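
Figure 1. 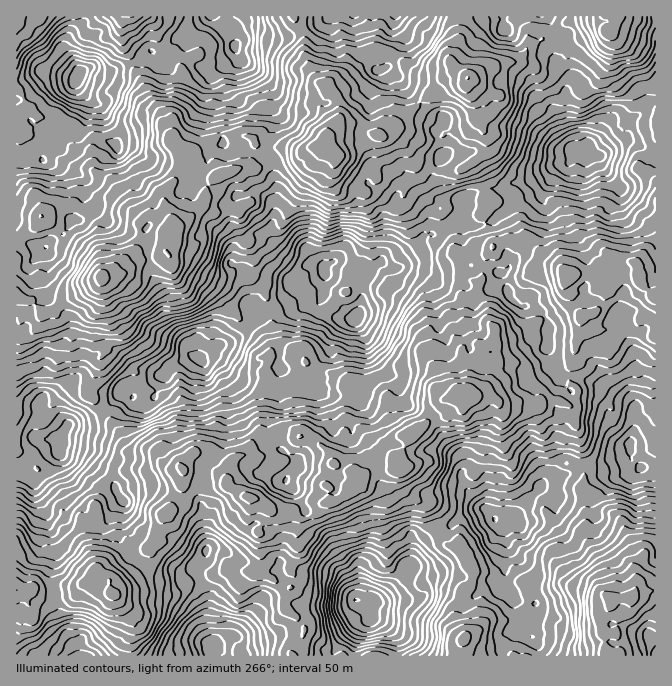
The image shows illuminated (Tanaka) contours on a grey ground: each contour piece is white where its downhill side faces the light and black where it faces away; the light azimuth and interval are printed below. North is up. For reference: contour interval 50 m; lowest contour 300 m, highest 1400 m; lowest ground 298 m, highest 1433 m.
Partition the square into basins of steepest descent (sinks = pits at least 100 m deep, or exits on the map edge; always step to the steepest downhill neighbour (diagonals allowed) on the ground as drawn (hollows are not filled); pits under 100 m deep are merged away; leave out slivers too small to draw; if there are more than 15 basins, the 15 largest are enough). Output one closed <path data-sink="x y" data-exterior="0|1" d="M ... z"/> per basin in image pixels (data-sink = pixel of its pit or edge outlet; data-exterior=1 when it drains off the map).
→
<path data-sink="580 152" data-exterior="0" d="M625 16l-21 0-10 5-22 2-4 4-3 9-21 2-12 6-15 17-29 5-13 10-7 2-2 4 2 8 10 15 1 17 7 13 0 15-13 13 13 27 0 15-3 12 5 16 5 9 0 6-8 5-11-2-14 5-1 2 5 17 14 10 0 13 10 15 0 7 6 8 0 14 4 8 0 5-5 7-2 15-5 10-9 9 13 0 12 8 38 0 5-3 16-1 3-8 9-7-4-3 0-12 5-13 2-17 5-8 0-19-15-26 0-7 6-6 25 0 15-15 18 2 8 4 0 10 3 8 15 14 0-275-14-1z"/><path data-sink="357 600" data-exterior="0" d="M282 434l-24 2-5 6-4 8-4 4-10 4-5 8-16-15-7-2-13 4-10 10-1 7 1 12 5 4 25 2 11-4 19 12 13 3 9 8 0 8-8 17 3 23-2 15 13 9 12 4 5 4-5 13 0 7 14 11 6 10-1 17-9 10 166 1 4-21-8-18 0-9 8-18 9-10 0-10-13-21-16-7-3-7-3-18-5-9-5-4-13-5-9-7-5-10-3-14-6 1-17-3-10 8-7 2-24-12-3-9-16-14-13-5-7 2z"/><path data-sink="357 317" data-exterior="0" d="M392 134l-14 2-2 2-2 7 2 7-2 23 2 2-12 16-19-12-9-9-2-4 2-13-7-7-2-9-1 4-6 5-10 0-10 5-16 0-14 10-12 5-13-2-11 3 10 16 4 18-9 6-17 2-10 0-10-7-12 14-16 9 2 8-8 18 6 6 15-1 8 3 15 12 13 1 9-7 4-14 7-12 6 7 3 12-1 13 2 5 9 5 2 14 5 8 2 43-4 5-3 15 8 17 4 3 14-7 10-2 4-6 1-10 40 20 18 1 17 10 7 8 2 16 5 10 6 6 8 2 18-15 14-5 8-17 18-2 3-30 10-9 2-11 11-7 0-12-6-8 0-7-4-6-6-9 0-13-14-10-5-17 1-2 14-5 11 2 8-5 0-6-5-9-5-16 3-12 0-15-12-25-2-2-10 6-14 2-16-2-15-6-8-13z"/><path data-sink="78 77" data-exterior="0" d="M122 16l-106 1 0 280 16 4 10 12 5 0 10-5 7-7 14-5 16-8 7-8 1-4 25-17 14-16-2-21 6-6 7 0 17 12 5-1-10-24 0-11 19-20 1-7-1-10-12-13 0-5-8-15-2-9-13-16-14-29 0-5-10-15-3-13z"/><path data-sink="200 358" data-exterior="0" d="M245 241l-7 12-4 14-9 7-13-1-15-12-8-3-15 1-9-6-10 5-20 3-7 8-8 5-19 3 3 23-1 7 1 3 0 20-1 2 1 20-5 6-3 15-7 12 0 10 12 12 10 16 12 14 1 6 6 6 24 2 16 17 12 0 12-15 13-4 7 2 16 15 5-8 10-4 4-4 4-8 5-6 20-3-7-5-3-11 8-30-10-19 3-15 4-5-2-43-5-8-2-14-9-5-2-5 1-13-3-12z"/><path data-sink="630 445" data-exterior="0" d="M655 298l-7 14-18 19-18 2-12-4 8 9 0 7-4 4-17-1-7-4-3-5-3 18-5 13 0 12 9 6-2 10-8 7 6 7 0 10 7 20 3 26-1 22 5 27-4 20 19 31 5 14 1 15-40-13-25 0-10-3-26 2-16-5-8-5-10 0-1 7-9 10-8 18 0 9 8 18-3 10 1 11 144-1-2-21-3-6 0-13 8-8 3-8 18-1 3-3 5-11-2-14 3-8 6-8 11 0z"/><path data-sink="495 518" data-exterior="0" d="M490 396l-40 3-8 17-14 5-20 17-9 17 0 18 4 14 7 9 18 8 5 4 5 9 3 18 3 7 17 8 13 23 10 0 8 5 16 5 26-2 10 3 25 0 38 12-1-19-10-22-12-18 4-19-5-28 1-22-3-26-7-20-1-14-13-7-15 0-5 3-38 0z"/><path data-sink="62 438" data-exterior="0" d="M100 281l-18 13-12 4-13 10-13 5-8 15-6 5-5 0-4-6 0-7 7-10 0-8-8-4-4 0 1 291 27 0 10-3 21 2 12-5 11-11-7-18-3-22 1-5 7-7 0-17 10-23 16-9 10-2 17 2 10-5 10 1-15-16-24-2-6-6-1-6-12-14-10-16-12-12 0-10 7-12 3-15 5-6-1-10 1-42-1-17z"/><path data-sink="212 17" data-exterior="1" d="M294 16l-171 1-2 18 3 13 10 15 0 5 14 29 13 16 2 9 8 15 0 5 11 12 22-6 18-14 25 2 5 2 8 8 32 2 6 3 10-3 12 0 6-5 2-10 5-8 0-5-9-13 0-5 5-10-15-15-8-17-2-25z"/><path data-sink="214 652" data-exterior="0" d="M184 473l0 29-1 3-14 6-6 6-5 15-10 15-5 15-30 32 20 30-4 16 0 15 165 1 9-11 1-17-6-10-14-11 0-7 5-13-5-4-12-4-13-9 2-15-3-23 8-17 0-8-9-8-13-3-19-12-11 4-25-2-5-4z"/><path data-sink="395 17" data-exterior="1" d="M460 16l-165 0-1 2 10 17 0 20 10 22 13 11 7 0 20-15 10-12 21-8 10 3 13 12 12 6 28-1 5-5-2-8 7-13z"/><path data-sink="82 655" data-exterior="1" d="M87 583l-7 3-10 10-12 0-8 3-6 0-7-3-7-7-14 1 1 66 112-1 0-15 4-16-7-12-12-18-19-5z"/><path data-sink="655 655" data-exterior="1" d="M655 591l-16 2-9 5-11 0-8 2 7 14 0 10-3 9-11 1 0 14 3 5 8 3 41-1z"/>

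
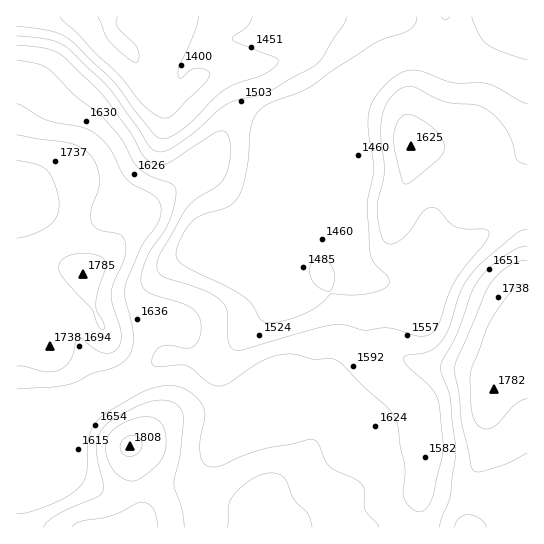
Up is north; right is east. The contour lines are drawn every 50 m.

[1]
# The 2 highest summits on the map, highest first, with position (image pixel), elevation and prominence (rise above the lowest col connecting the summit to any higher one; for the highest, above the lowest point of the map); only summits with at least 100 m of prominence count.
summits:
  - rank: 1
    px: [130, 446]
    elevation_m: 1808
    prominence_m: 460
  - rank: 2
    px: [494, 389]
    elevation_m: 1782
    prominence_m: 171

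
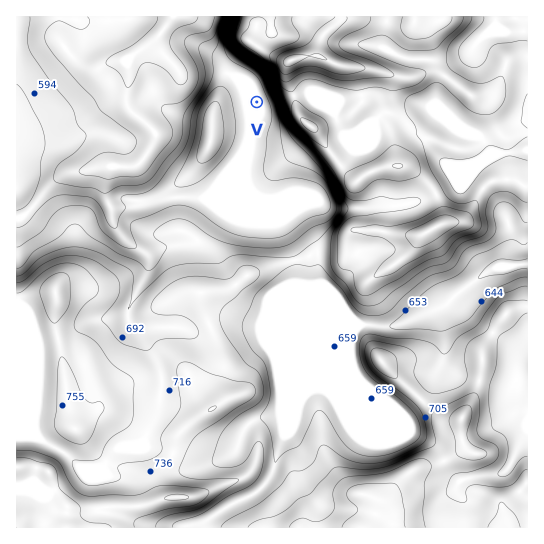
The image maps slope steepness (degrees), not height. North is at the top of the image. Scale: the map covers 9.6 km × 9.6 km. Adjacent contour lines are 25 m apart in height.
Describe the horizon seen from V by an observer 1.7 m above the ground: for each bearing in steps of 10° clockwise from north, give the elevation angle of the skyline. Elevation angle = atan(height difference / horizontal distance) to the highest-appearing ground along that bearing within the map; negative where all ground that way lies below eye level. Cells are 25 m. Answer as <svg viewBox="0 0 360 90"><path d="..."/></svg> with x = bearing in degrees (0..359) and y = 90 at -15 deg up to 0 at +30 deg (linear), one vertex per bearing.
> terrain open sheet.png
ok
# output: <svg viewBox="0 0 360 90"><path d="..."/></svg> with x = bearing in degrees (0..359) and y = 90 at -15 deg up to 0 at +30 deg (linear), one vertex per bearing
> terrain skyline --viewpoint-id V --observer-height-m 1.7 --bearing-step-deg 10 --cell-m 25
<svg viewBox="0 0 360 90"><path d="M0 43l10-2 10-4 10-4 10-2 10 0 10 2 10 1 10 2 10 1 10 0 10 1 10 4 10 8 10 4 10 2 10 1 10 1 10-1 10 0 10 0 10 1 10-2 10-2 10 0 10 0 10 0 10 1 10 1 10 2 10 1 10 1 10 0 10-2 10-8 10-5"/></svg>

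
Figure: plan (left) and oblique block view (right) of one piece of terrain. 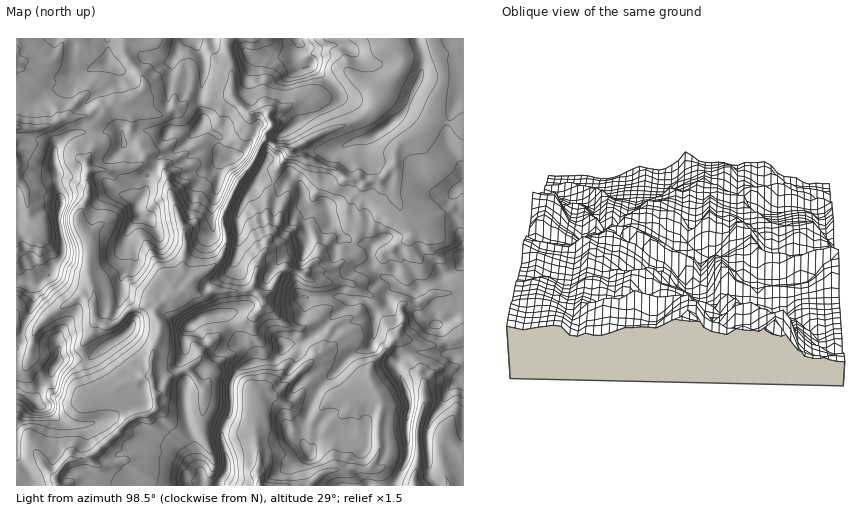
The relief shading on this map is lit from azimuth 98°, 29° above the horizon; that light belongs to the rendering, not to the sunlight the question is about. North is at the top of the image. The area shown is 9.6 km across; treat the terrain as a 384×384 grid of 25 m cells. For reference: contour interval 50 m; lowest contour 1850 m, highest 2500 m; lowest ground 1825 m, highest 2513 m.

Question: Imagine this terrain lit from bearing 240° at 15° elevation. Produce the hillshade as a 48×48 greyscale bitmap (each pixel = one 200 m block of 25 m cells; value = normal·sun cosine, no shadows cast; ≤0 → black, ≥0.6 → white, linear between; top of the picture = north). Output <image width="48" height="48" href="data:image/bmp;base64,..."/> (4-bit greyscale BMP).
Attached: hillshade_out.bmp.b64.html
<image width="48" height="48" href="data:image/bmp;base64,Qk32BAAAAAAAAHYAAAAoAAAAMAAAADAAAAABAAQAAAAAAIAEAAATCwAAEwsAABAAAAAAAAAAAAAAABEREQAiIiIAMzMzAERERABVVVUAZmZmAHd3dwCIiIgAmZmZAKqqqgC7u7sAzMzMAN3d3QDu7u4A////AHYiiph3d3Z5zadjMAKsupqoQ1M1Q2ymiXUkmXZXd2eJy5Y2cAS9qYh3Z3VohWuFiENXZXZ4h4iJqoMKkAWbqbpnmpdop2qFhyN4Z4eJiIiImGJOcCWbvMhGmZZYuml1dzWZiKhniIeIh2OfQDar3IVWd3RHy2hkeUi6mZh2eJh3eGXNQUac2WVWZmRYyldlm4vMl2ZlV4ZWeWW8c0act2ZWZWVYykeFmu7IMSVVRVZ3mmWcoyabhnZVVWVXyjanif+gAEVVVnZYumWMxBaJeZdVVWVXzTS6d8ggAEZmZmVZumWO0xaJq5hlZmZp/hPMmERUAFd2ZmRZulSO1Ceayoh2dmaM+gXMqUaGAGd3ZmV5qVad2GmsuoiIZWeu5he8qWeYMld2ZmaKqIiN7JiaqHiIdVjOpFm7qUWacRZ1VWV5u3e8ypeJh3aIh3jMhnm7qBWrYAV2VVRpzHnLqYV7llZ4iJl3hniZdgWaQAR2ZUJI3aqZqGWsdFZ4iJl0WJqpdyV3MAJFdzAn78h5l0anNHh3iJp0et24ZmVGUgFGiEAZ7YZ4dUZ0aqiIiJqGetuFVbc0VCJpdjA4h2ZVRDRXzbiJmJqHaqdlZtpTRUN5hiJWZmVUMzFL7rh5qYeIaJh2ZvtjRDWJliNmZ3d2VVSc7oNGZFeYiYZnd6hkMSSJpjRWd4mZuni62iFXd4qpdmZ4d2d2EASKuWM1d3is2lepqFiqqZqWRWaIeHdlEAOcuXMnh4ic2TaqnMqqqZhUVVeHm3VGUAGcuWNqZpuazFaaz8eaiIhlVVdnq1NHgAGbuWWpI62WznWLzsaKmIhlVFVXiENrkASaunjGAb2Uz3WL3reJhmZkIkRXmVWNgAeZu5uhAbyT32aLzaiYVFVCE1Z5qFaeUBiJztowBtyV72aKzJiHRFUyRneJl1euYCmq38YQCuykvYaJu5d1NFQ0Z3iZmFitcAfM3ZQQPuy0asd4mpZjE0RWZ4mal2isYAbNp2Qgf9u1GchnioMiMzRWeIiYh4mrYRfJZmYzrsqmBrpWiUAzJFZ3d4d3eJmrYBaXd3dVvKmXM5mGdAAzaIh2eHZneKmqMDepiIh4upmpdDi0IASKqYdlaHZnh5ipMliamHeaqZmZZAWBAou5h3dlZ2Z4dYeZVHiJmGeqqYiXQxIVmZqHd3dmZmd3ZGZ2Vmd4l2eaiIh2QzFcx1Z3ZmdlZmd3VZiIdmVodVZ3ZYhTMjM4yGZmd2d3VWZ3ZqqXd3dmVFVnZpgyMjRJp2Znd2Z3dUVndoh3iZdnZ3eJiJczM2ZqqHZ3dlVnh1Voh3d3iIh3eIiamJdER6iKmHd4dDNXmWVniHd3iHeIh3eamIdlariaqZmpUiRniXVXiGd4iIeIh1eql4dla7ms2omVEld3iYZGd3d4iIeIdUmql4hkbNuszJYgJoh2aJZGd4iImHeHRImZh4lVfeqZqWMASIZVV5ZGd5iImHZ2Vod4mZhVjaZnmGICZ0NFaJZXd5iYh3eHVnZoq6ZUamRoqmADVCNFaaVYhw=="/>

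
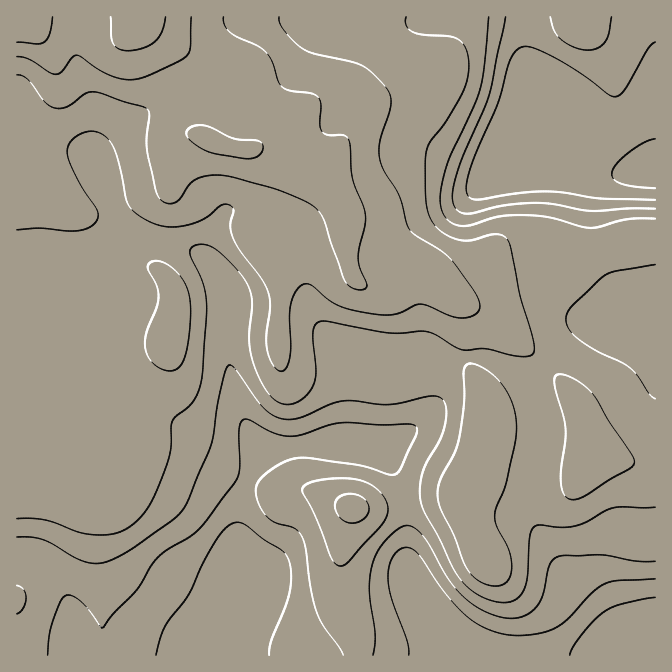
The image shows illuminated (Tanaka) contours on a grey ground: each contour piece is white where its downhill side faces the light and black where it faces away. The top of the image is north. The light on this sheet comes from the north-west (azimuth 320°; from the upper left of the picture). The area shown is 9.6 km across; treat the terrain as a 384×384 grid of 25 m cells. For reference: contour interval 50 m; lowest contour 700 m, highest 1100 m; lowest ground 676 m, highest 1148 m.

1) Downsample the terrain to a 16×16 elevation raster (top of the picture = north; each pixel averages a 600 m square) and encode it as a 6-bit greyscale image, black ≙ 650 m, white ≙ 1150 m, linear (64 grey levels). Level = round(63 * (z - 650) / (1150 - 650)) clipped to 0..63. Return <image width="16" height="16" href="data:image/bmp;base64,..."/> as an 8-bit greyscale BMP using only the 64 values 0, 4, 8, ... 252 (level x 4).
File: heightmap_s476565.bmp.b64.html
<image width="16" height="16" href="data:image/bmp;base64,Qk02BQAAAAAAADYEAAAoAAAAEAAAABAAAAABAAgAAAAAAAABAAATCwAAEwsAAAABAAAAAAAAAAAAAAEBAQACAgIAAwMDAAQEBAAFBQUABgYGAAcHBwAICAgACQkJAAoKCgALCwsADAwMAA0NDQAODg4ADw8PABAQEAAREREAEhISABMTEwAUFBQAFRUVABYWFgAXFxcAGBgYABkZGQAaGhoAGxsbABwcHAAdHR0AHh4eAB8fHwAgICAAISEhACIiIgAjIyMAJCQkACUlJQAmJiYAJycnACgoKAApKSkAKioqACsrKwAsLCwALS0tAC4uLgAvLy8AMDAwADExMQAyMjIAMzMzADQ0NAA1NTUANjY2ADc3NwA4ODgAOTk5ADo6OgA7OzsAPDw8AD09PQA+Pj4APz8/AEBAQABBQUEAQkJCAENDQwBEREQARUVFAEZGRgBHR0cASEhIAElJSQBKSkoAS0tLAExMTABNTU0ATk5OAE9PTwBQUFAAUVFRAFJSUgBTU1MAVFRUAFVVVQBWVlYAV1dXAFhYWABZWVkAWlpaAFtbWwBcXFwAXV1dAF5eXgBfX18AYGBgAGFhYQBiYmIAY2NjAGRkZABlZWUAZmZmAGdnZwBoaGgAaWlpAGpqagBra2sAbGxsAG1tbQBubm4Ab29vAHBwcABxcXEAcnJyAHNzcwB0dHQAdXV1AHZ2dgB3d3cAeHh4AHl5eQB6enoAe3t7AHx8fAB9fX0Afn5+AH9/fwCAgIAAgYGBAIKCggCDg4MAhISEAIWFhQCGhoYAh4eHAIiIiACJiYkAioqKAIuLiwCMjIwAjY2NAI6OjgCPj48AkJCQAJGRkQCSkpIAk5OTAJSUlACVlZUAlpaWAJeXlwCYmJgAmZmZAJqamgCbm5sAnJycAJ2dnQCenp4An5+fAKCgoAChoaEAoqKiAKOjowCkpKQApaWlAKampgCnp6cAqKioAKmpqQCqqqoAq6urAKysrACtra0Arq6uAK+vrwCwsLAAsbGxALKysgCzs7MAtLS0ALW1tQC2trYAt7e3ALi4uAC5ubkAurq6ALu7uwC8vLwAvb29AL6+vgC/v78AwMDAAMHBwQDCwsIAw8PDAMTExADFxcUAxsbGAMfHxwDIyMgAycnJAMrKygDLy8sAzMzMAM3NzQDOzs4Az8/PANDQ0ADR0dEA0tLSANPT0wDU1NQA1dXVANbW1gDX19cA2NjYANnZ2QDa2toA29vbANzc3ADd3d0A3t7eAN/f3wDg4OAA4eHhAOLi4gDj4+MA5OTkAOXl5QDm5uYA5+fnAOjo6ADp6ekA6urqAOvr6wDs7OwA7e3tAO7u7gDv7+8A8PDwAPHx8QDy8vIA8/PzAPT09AD19fUA9vb2APf39wD4+PgA+fn5APr6+gD7+/sA/Pz8AP39/QD+/v4A////AFRISDQkHDRIUDwkLDQsFAxcUFBAMCAoTFQwLFxkRCwgXGhoUDgkLFhgOFCIdFBMTICIiHBUPExofFxwiHBsaGCMjJCAaExUXGBUdIx4eIR4hISIhHBQUExMTGCMfHiEeISEhIh8XHx0aGhoiHh8fGyEhISYiHCUgHR0fIB8dGhghISEmIxwmIiQkJCUhGxgYISEiJiEfKCgsKCgkIBwaGSQkIyQjJiorLCciHh4cGhwqJyUrKigrLiwmGw4PDw0MKCYmLTAxMS4rJB0OCQkJBiopKS0wLy8tKiQgFQkJCwovMDIxMDAsKSckIhsLCg4MOTQ5ODItKCQjISAcEBITDw="/>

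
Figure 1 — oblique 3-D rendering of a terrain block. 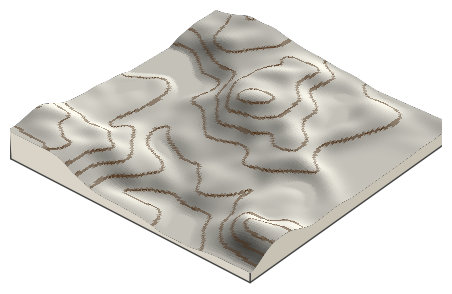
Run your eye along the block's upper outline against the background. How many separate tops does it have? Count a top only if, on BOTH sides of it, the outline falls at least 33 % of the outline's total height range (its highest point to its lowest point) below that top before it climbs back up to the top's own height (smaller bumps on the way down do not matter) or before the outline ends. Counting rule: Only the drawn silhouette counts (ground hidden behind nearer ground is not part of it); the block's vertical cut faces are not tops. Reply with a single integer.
1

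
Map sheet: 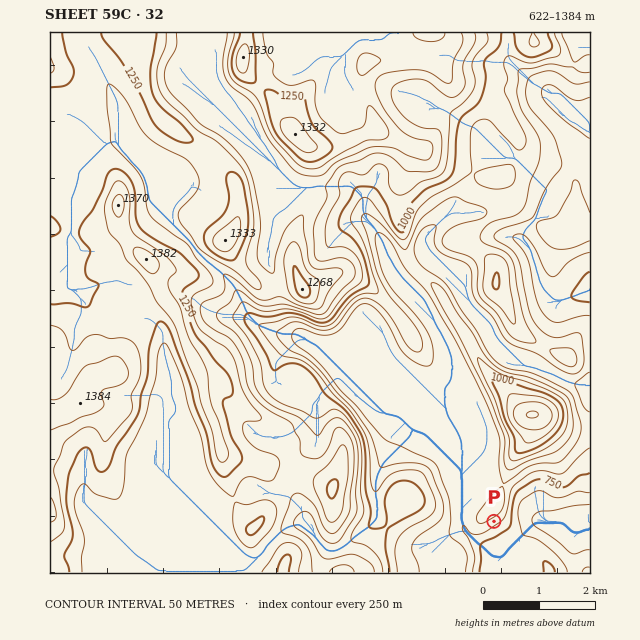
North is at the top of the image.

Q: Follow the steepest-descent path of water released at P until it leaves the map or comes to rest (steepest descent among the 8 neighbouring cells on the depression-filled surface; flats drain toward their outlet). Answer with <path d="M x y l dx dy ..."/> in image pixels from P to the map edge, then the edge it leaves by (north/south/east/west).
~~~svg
<path d="M494 521l18 19 6 0 17-17 28 0 10 10 7 0 4-3 4 0 2-2"/>
exit: east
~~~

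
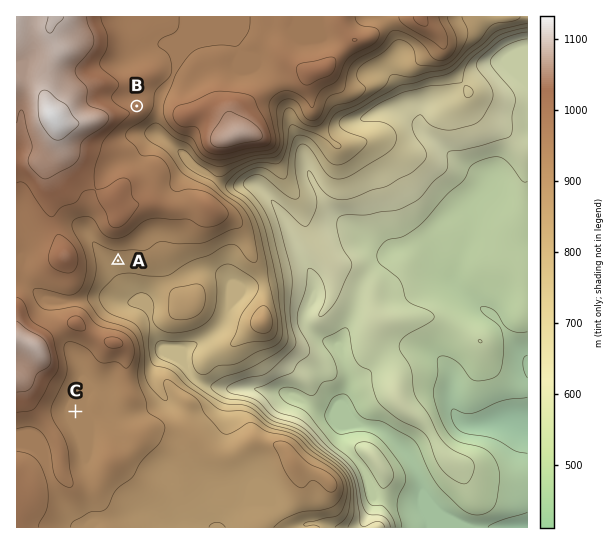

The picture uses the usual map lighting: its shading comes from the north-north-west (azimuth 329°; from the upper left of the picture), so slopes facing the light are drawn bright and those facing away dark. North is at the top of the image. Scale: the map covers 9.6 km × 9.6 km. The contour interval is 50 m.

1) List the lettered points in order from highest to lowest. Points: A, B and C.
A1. B C A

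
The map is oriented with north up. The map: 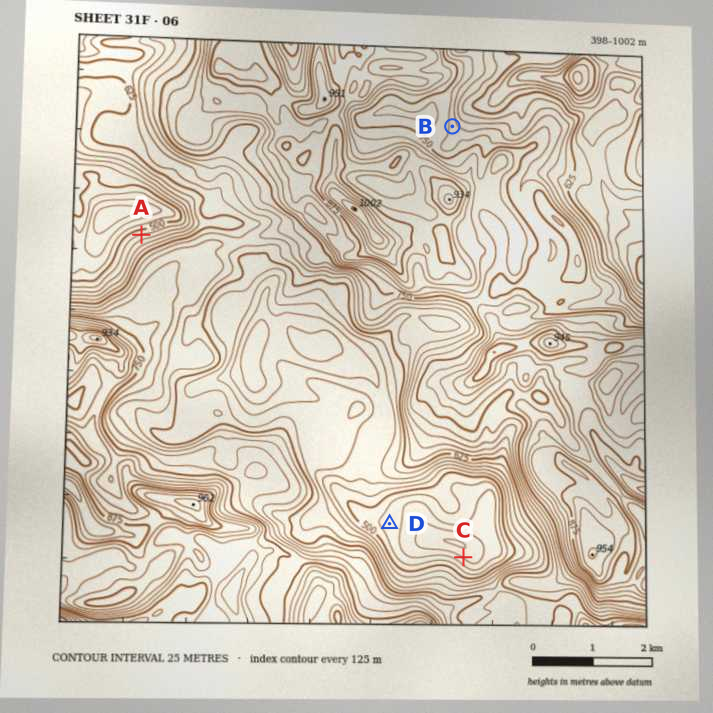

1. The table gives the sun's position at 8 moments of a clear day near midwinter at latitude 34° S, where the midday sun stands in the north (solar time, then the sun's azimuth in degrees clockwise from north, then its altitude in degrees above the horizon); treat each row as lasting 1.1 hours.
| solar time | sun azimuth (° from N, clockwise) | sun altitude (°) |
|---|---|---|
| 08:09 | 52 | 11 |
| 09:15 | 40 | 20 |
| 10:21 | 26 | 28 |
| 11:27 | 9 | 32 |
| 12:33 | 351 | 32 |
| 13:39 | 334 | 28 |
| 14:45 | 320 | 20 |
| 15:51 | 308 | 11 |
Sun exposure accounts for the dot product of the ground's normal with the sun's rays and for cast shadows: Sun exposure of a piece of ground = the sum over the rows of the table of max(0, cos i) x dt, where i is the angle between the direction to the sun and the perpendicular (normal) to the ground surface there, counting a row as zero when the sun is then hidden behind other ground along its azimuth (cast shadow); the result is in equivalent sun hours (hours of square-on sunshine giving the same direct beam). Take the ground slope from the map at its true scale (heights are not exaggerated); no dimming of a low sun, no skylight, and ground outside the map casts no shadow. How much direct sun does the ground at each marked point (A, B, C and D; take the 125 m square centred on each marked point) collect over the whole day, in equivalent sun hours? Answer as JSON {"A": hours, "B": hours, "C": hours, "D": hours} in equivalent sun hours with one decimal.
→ {"A": 5.0, "B": 3.5, "C": 4.1, "D": 3.4}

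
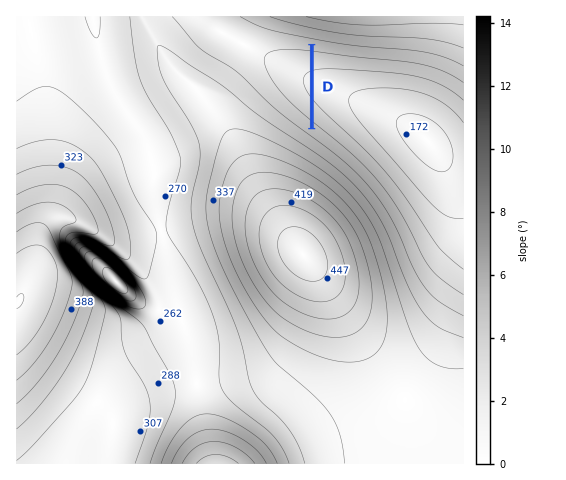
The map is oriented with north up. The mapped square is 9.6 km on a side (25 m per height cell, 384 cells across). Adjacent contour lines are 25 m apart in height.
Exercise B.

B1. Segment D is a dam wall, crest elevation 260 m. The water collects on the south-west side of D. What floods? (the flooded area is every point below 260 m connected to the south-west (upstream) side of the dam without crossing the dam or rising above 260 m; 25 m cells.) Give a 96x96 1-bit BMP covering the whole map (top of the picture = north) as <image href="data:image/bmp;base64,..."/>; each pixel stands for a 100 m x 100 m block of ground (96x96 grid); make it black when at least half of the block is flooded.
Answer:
<image width="96" height="96" href="data:image/bmp;base64,Qk2+BAAAAAAAAD4AAAAoAAAAYAAAAGAAAAABAAEAAAAAAIAEAAATCwAAEwsAAAIAAAAAAAAA////AAAAAAAAAAAAAAAAAAAAAAAAAAAAAAAAAAAAAAAAAAAAAAAAAAAAAAAAAAAAAAAAAAAAAAAAAAAAAAAAAAAAAAAAAAAAAAAAAAAAAAAAAAAAAAAAAAAAAAAAAAAAAAAAAAAAAAAAAAAAAAAAAAAAAAAAAAAAAAAAAAAAAAAAAAAAAAAAAAAAAAAAAAAAAAAAAAAAAAAAAAAAAAAAAAAAAAAAAAAAAAAAAAAAAAAAAAAAAAAAAAAAAAAAAAAAAAAAAAAAAAAAAAAAAAAAAAAAAAAAAAAAAAAAAAAAAAAAAAAAAAAAAAAAAAAAAAAAAAAAAAAAAAAAAAAAAAAAAAAAAAAAAAAAAAAAAAAAAAAAAAAAAAAAAAAAAAAAAAAAAAAAAAAAAAAAAAAAAAAAAAAAAAAAAAAAAAAAAAAAAAAAAAAAAAAAAAAAAAAAAAAAAAAAAAAAAAAAAAAAAAAAAAAAAAAAAAAAAAAAAAAAAAAAAAAAAAAAAAAAAAAAAAAAAAAAAAAAAAAAAAAAAAAAAAAAAAAAAAAAAAAAAAAAAAAAAAAAAAAAAAAAAAAAAAAAAAAAAAAAAAAAAAAAAAAAAAAAAAAAAAAAAAAAAAAAAAAAAAAAAAAAAAAAAAAAAAAAAAAAAAAAAAAAAAAAAAAAAAAAAAAAAAAAAAAAAAAAAAAAAAAAAAAAAAAAAAAAAAAAAAAAAAAAAAAAAAAAAAAAAAAAAAAAAAAAAAAAAAAAAAAAAAAAAAAAAAAAAAAAAAAAAAAAAAAAAAAAAAAAAAAAAAAAAAAAAAAAAAAAAAAAAAAAAAAAAAAAAAAAAAAAAAAAAAAAAAAAAAAAAAAAAAAAAAAAAAAAAAAAAAAAAAAAAAAAAAAAAAAAAAAAAAAAAAAAAAAAAAAAAAAAAAAAAAAAAAAAAAAAAAAAAAAAAAAAAAAAAAAAAAAAAAAAAAAAAAAAAAAAAAAAAAAAAAAAAAAAAAAAAAAAAAAAAAAAAAAAAAAAAAAAAAAAAAAAAAAAAAAAAAAAAAAAAAAAAAAAAAAAAAAAAAAAAAAAAAAAAAAAAAAAAAAAAAAAAAAAAAAAAAAAAAAAAAAAAAAAAAAAAAAAAAAAAAAAAAAAAAAAAAAAAAAAAAAAAAAAAAAAAAAAAAAAAAAAAAAAAAAAAAAAAAAAAAAAAAAAAAAAAAAAAgAAAAAAAAAAAAAADgAAAAAAAAAAAAAAHgAAAAAAAAAAAAAAPgAAAAAAAAAAAAAAfgAAAAAAAAAAAAAA/gAAAAAAAAAAAAAB/gAAAAAAAAAAAAAD/gAAAAAAAAAAAAAH/gAAAAAAAAAAAAAP/gAAAAAAAAAAAAAP/gAAAAAAAAAAAAAf/gAAAAAAAAAAAAA//gAAAAAAAAAAAAB//gAAAAAAAAAAAAD//gAAAAAAAAAAAAP//gAAAAAAAAAAAA///gAAAAAAAAAAAD//wAAAAAAAAAAAAH/gAAAAAAAAAAAAAP+AAAAAAAAAAAAAAP4AAAAAAAAAAAAAAPwAAAAAAAAAAAAAACAAAAAAAAA="/>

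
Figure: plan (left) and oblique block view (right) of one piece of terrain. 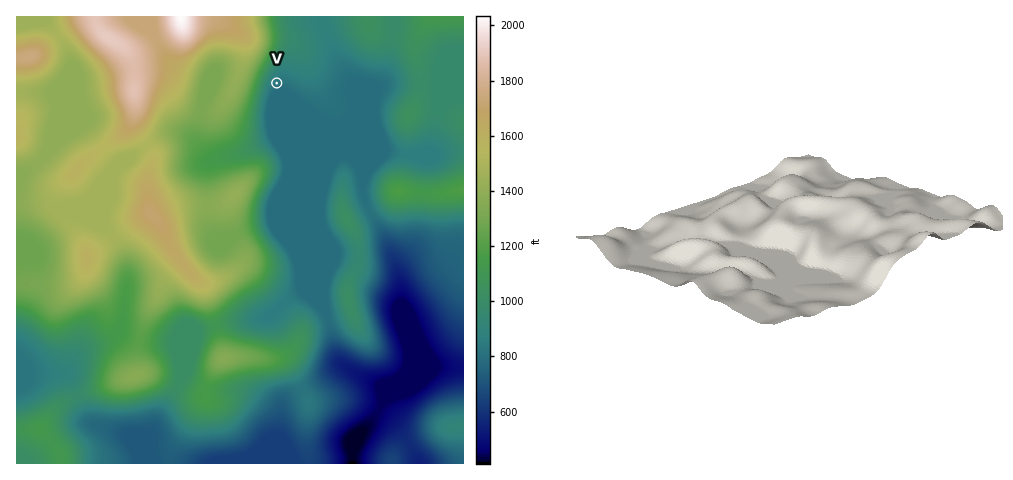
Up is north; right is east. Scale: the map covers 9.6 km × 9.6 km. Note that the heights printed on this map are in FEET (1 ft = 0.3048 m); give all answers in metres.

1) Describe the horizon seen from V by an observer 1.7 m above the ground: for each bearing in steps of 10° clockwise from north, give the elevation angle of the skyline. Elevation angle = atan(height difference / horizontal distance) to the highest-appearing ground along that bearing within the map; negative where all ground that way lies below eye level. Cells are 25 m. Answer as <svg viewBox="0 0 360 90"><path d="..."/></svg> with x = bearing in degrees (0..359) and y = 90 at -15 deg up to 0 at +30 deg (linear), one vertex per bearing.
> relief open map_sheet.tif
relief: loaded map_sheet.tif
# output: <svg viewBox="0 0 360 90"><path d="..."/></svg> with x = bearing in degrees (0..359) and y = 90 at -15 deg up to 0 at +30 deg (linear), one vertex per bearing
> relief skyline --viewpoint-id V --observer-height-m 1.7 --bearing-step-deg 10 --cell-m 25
<svg viewBox="0 0 360 90"><path d="M0 49l10 3 10 2 10 1 10 0 10 1 10 0 10 1 10 1 10 0 10 0 10 0 10-1 10 0 10 2 10-1 10 1 10 1 10-2 10-5 10-1 10 1 10-4 10-3 10-4 10-4 10-3 10-2 10-1 10-1 10 0 10 1 10 1 10 1 10 3 10 6"/></svg>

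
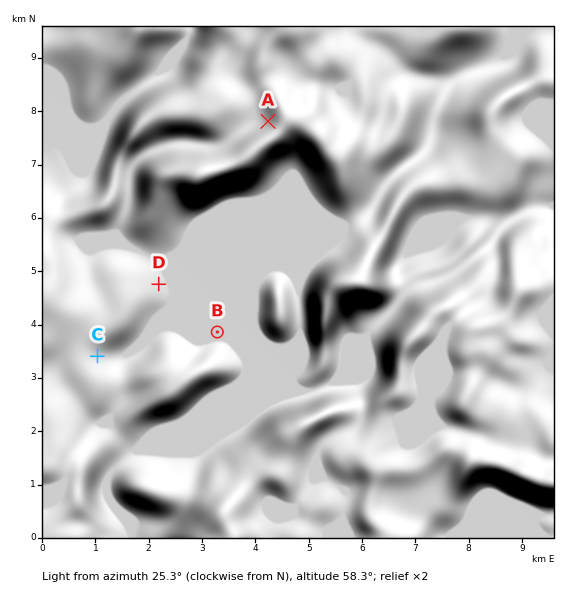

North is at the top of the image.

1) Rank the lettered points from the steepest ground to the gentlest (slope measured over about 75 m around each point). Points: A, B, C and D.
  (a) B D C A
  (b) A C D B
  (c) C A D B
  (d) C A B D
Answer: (b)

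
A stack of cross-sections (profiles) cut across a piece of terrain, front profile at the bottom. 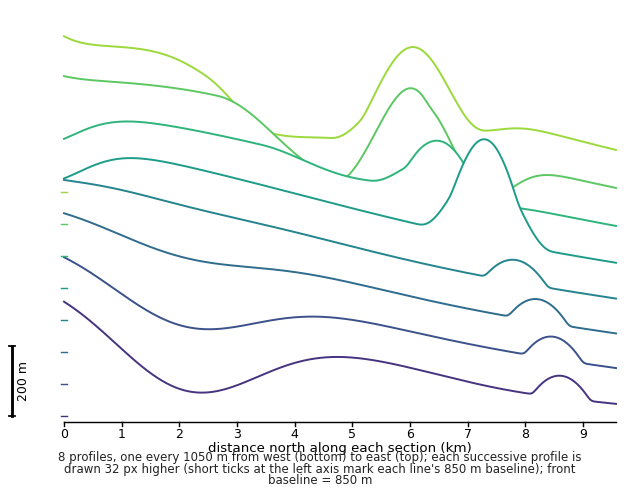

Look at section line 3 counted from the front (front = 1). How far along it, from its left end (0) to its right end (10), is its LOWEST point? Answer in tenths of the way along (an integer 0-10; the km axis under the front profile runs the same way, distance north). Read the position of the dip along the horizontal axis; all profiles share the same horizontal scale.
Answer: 10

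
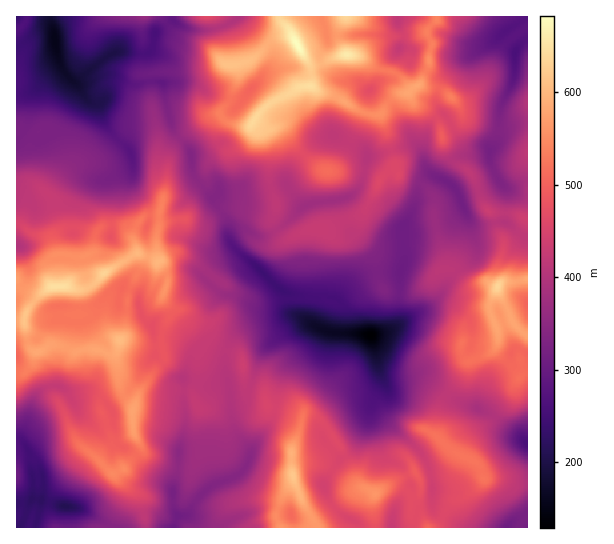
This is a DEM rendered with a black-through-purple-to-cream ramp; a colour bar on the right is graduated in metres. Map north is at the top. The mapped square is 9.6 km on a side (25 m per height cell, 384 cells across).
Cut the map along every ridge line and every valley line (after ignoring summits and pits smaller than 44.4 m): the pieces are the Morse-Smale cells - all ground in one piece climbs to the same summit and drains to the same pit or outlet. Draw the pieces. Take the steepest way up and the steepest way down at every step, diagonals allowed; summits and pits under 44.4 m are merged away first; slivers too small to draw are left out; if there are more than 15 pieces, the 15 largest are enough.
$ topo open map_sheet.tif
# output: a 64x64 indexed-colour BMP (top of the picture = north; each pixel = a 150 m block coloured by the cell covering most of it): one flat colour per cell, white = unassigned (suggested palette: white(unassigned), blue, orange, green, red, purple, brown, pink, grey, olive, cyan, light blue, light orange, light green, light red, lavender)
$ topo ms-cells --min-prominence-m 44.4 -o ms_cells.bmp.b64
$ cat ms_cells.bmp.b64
<image width="64" height="64" href="data:image/bmp;base64,Qk12CAAAAAAAAHYAAAAoAAAAQAAAAEAAAAABAAQAAAAAAAAIAAATCwAAEwsAABAAAAAAAAAA////ALR3HwAOf/8ALKAsACgn1gC9Z5QAS1aMAMJ34wB/f38AIr28AM++FwDox64AeLv/AIrfmACWmP8A1bDFAAAAAAAACIiIZmaZmZmZmZmUREREREqqqqqqoAAAAAAAAAAAAACIiIhmZmmZmZmZmZRERERKqqqqqqqgAAAAAAAAAAAIiIiIiGZmZpmZmZmZlERERKqqqqqqqswAAAAAAAAIiIiIiIiIZmZmaZmZmZmURERKqqqqqqqqzMAAAAAAAIiIiIiIiIZmZmZpmZmZmZlEREqqqqqqqqrMzMAAAAAAiIiIiIiIZmZmZmZpmZmZmURESqqqqqqqqszMzAAAAACIiIiIiIZmZmZmZmZpmZmZlERKqqqqqqqqzMzMAAAAAIiIiIiCJmZmZmZmZmZpmZlERESqqqqqqqrMzMwAAAAAiIiIiCIiZmZmZmZmZmmZmUREREqqqqqqrMzMwAAAAACIiIiCIiImZmZmZmZmaZmZRERERKqqqqqszMAAAAAACIiIiCIiIiZmZmZmZmZpmZmURERESqqqqszMAAAAAACIiIiCIiIiJmZmZmZmZpmZmZRERERKqqrMzMAAAAAAAIiIiIIiIiImZmZmZmZpmZmZlERERESqrMzMwAAAAAAAiIiIIiIiIiZmZmZmZmmZmZmZRERERKrMzMzAAAAAAACIiIgiIiIiJmZmZmZmaZmZmURERERErMzMzMAAAAAAAIiIgiIiIiImZmZmZmZpmZRERERERERMzMzMwAAAAAAAiIiCIiIiIiZmZmZmZmmZlEREREREREzMzMzMAAAAAACIiCIiIiIiImIiImZmaZRERERERERERMzMzMVQAAAAAIiIIiIiIiIiIiIiJmaZREREREREREREVVzFVVAAAAAAKIgiIiIiIiIiIiImZplERERERERERERVVVVVVQAAAAUiiCIiIiIiIiIiIiZmmURERERERERERVVVVVVVAAAAVSKCIiIiIiIiIiIiJmaZRERERERERERFVVVVVVVVAAVVIiIiIiIiIiIiIiImYkREREREREREREVVVVVVVVVVVVUiIiIiIiIiIiIiImYiJERERERERERERVVVVVVVVVVVVSIiIiIiIiIiIiImYiIiRERERERBERERVVVVVVVVVVVQIiIiIiIiIiIiImYiIiIiREREQRERERERVVVVVVVVVQAiIiIiIiIiIiImYiIiIiIiIkERERERERHuVVVVVVVVACIiIiIiIiIiIiYiIiIiIiIhEREREREREe7lVVVVVVAAIiIiIiIiIiIiIiIiIiIhERERERERERER7u7lVVVVUAAgAiIiIiIiIiIiIiIhERERERERERERERHu7uVVVVUAAAAAIiIiIiIiIiIiIhEREREREREREREREe7u7lVVVVAAAAACIiIiIiIiIiIiERERERERERERERER7u7u5VVVVVUAAAIiIiIiIiIiIiIhERERERERERERERHu7u7uVVVVVQAAAiIiIiIiIiIiIiIhERERERERERERER7u7u7lVVVVAAACIiIiIiIiIiIiIiIRERERERERERERHu7u7u5VVVUAACIiIiIiIiIiIiIiIRERERERERERERHu7u7u7lVVVQACIiIiIiIiIiIiIiIhEREREREREREREe7u7u7lVVVVAiIiMjMyIjIiIiIiIhEREREREREREREREe7u7uVVVVUiIiMzMzMzMyIiIiIiERERERERERERERERERHu5VVVVSIiIzMzMzMzMyIiIiIRERERERERERERERERERFVVQAAIiIjMzMzMzMzIiIiIRERERERAREREREREREREVUAAAAiIjMzMzMzMzMiIiIRERERERAAAAAREREREREQVQAAADMzMzMzMzMzMzIiIhERERERAAAAAAERERERERAAAAd3MzMzMzMzMzMzMiIhEREREREAAAAAARERERERAAAAd3czMzMzMzMzMzMyIhEREREREQAAAAAAEREREREAAAB3dzMzMzMzMzMzMzIiEREREREREAAAAAAREREREQAAB3d3MzMzMzMzMzMzMiIRERERERERAAAAABERERERdwAHd3czMzMzMzMzMzMzIhEREREREREQAAABERERERF3d3d3dzMzMzMzMzMzMzMhEREREREREREAARERERERF3d3d3d33d3TMzMzMzMzM7sREREREREREREREREREREXd3d3d3fd3dMzMzMzMzM7u7ERERERERERERERERERERF3d3d3d93d3TMzMzMzMzu7uxERERERERERERERERERERd3d3d33d3d0zMzMzMzO7u7uxERERERERERAAARERERF3d3d3fd3d3TMzMzMzM7u7u7sRERERERERAAAAEREREXd3d3d93d3d0zMzMzMzu7u7uxEREREREAAAAAAAEREXd3d3d33d3d3TMzMzMzu7u7u7EREREREAAAAAAAAAd3d3d3d3fd3d3/MzO7u7u7u7u7uxEREREQAAAAAAAAB3d3d3d3d93d3f//u7u7u7u7u7u7ERERERAAAAAAAAAHd3d3d3d33d3f///7u7u7u7u7uxEREREREQAAAAAAAAB3d3d3d3fd3d/////7/7u7u7u7ERERERERAAAAAAAAAHd3d3d3d93d3///////+7u7u7sREREREREQAAAAAAAAd3d3d3d33d3f///////7u7u7uxERERERERAAAAAAAAB3d3d3d3fd3d////////+7sAALEREREREREAAAAAAAAHd3d3d3d93d//////////8AAAABEREREREAAAAAAAAAB3d3d3d3"/>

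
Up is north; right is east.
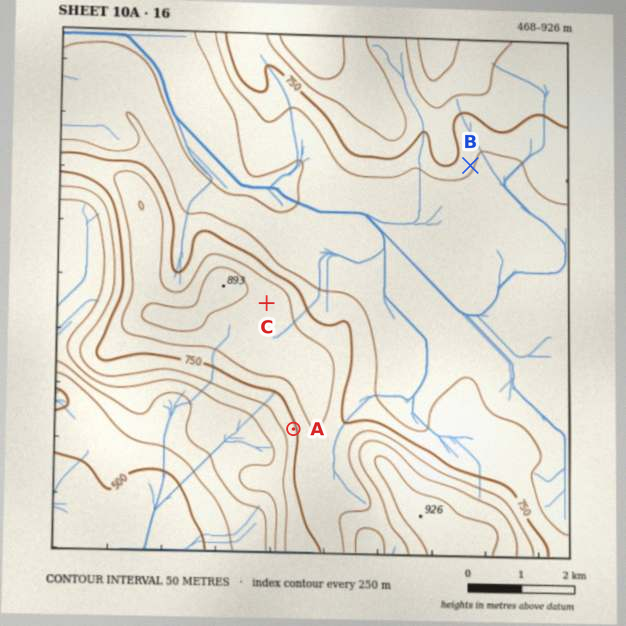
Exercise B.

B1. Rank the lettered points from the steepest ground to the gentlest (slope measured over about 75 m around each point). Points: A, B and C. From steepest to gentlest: A B C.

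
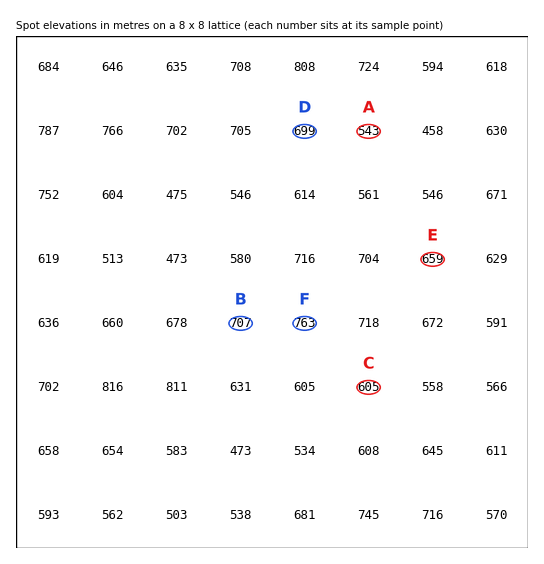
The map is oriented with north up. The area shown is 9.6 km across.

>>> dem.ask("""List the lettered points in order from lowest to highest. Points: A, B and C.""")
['A', 'C', 'B']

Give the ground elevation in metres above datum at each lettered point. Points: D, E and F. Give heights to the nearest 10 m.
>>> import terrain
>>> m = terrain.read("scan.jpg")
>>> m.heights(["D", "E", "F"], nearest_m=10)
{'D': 700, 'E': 660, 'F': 760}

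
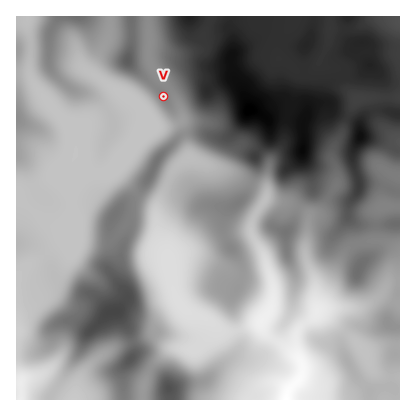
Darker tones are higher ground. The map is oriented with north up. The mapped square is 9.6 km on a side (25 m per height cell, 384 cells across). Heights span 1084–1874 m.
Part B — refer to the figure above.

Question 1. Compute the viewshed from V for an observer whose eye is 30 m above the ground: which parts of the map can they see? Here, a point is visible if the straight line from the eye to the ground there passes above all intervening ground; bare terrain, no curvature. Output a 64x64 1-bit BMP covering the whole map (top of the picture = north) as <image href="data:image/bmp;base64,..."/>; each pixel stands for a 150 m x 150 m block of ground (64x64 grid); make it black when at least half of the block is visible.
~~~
<image width="64" height="64" href="data:image/bmp;base64,Qk0+AgAAAAAAAD4AAAAoAAAAQAAAAEAAAAABAAEAAAAAAAACAAATCwAAEwsAAAIAAAAAAAAA////AAAAAAAAAAAAAAAAAAAAAAAAAAAAAAAB8AAAAAAAAAD/AAAAAAAAAPnAAAAAAAAAAOAAAAAAAAAAYAAAAAAAGAAAAAAAAAAAAAAAAAAAAAAAAAAAAAAAAAAAAAAAAAAAAAAAAAAACAAAAAAAAB8MAAAAAAAAPAQAAAAAAAA8B8AAAAAAAPwHyAAAAAAA/AQwAAAAAAD+ODABwAAAAP4AcAGAAAAA/wDgAAAAAAD/AeAAAAAAAP8D4AAAAAAAX4PAAAAAAAD/geAAAAAAAP/A4AAQCAAA/8BgAAAAAAD/wGAAAAAAAP/gIAAAAAAA/+AgAAAAAAD/8SAAAAAAAP//8AAAAAAA///wB/gAAAD///AH/AAAAP//8AP4AAAA///wA/AAAAB///gAgAAAAD///AAAAAAAf//+AAAAAAD///4AAAAAAP///wAAAAAA////gAAAAAD////AAAAAAP///+PgAAAA//////AAAAD/////+AAAAP///5+cAAAA////HgwAAAD+f/5+BAAAAPB//P4AAAAAwH/5/gAAAACAf//+AAAAAAD///4AAAAAAf///gAAAAAD///+AAAAAAf8P/4AAAAAB/AfzAAAAAAH4B8IAAAAAAfAHjwAAAAAB4AefAAAAAAHAB74AAAAAAIAH/gAAAAAAAAf+AAAAAAAAB/4AAAAAA=="/>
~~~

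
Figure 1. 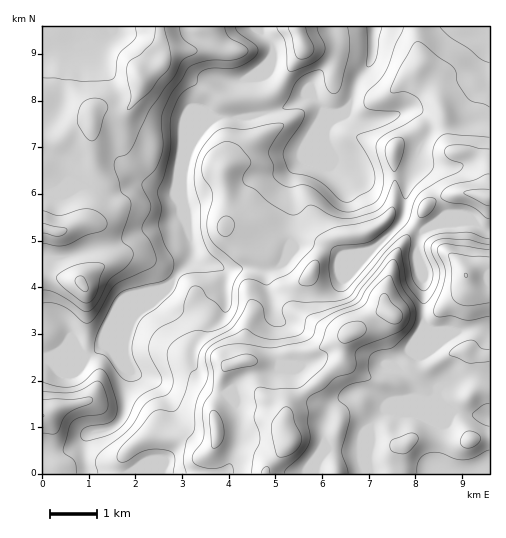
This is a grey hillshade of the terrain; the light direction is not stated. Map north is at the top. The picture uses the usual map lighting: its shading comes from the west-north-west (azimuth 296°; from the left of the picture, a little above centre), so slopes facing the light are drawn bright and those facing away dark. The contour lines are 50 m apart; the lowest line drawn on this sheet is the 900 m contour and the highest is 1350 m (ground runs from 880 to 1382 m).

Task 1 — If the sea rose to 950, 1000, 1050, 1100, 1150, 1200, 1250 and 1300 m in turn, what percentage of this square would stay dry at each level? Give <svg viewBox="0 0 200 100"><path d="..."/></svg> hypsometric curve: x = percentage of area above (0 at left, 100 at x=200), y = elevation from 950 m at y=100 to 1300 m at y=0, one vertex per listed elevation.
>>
<svg viewBox="0 0 200 100"><path d="M188 100l-27-14-27-15-33-14-34-14-17-14-22-15-16-14"/></svg>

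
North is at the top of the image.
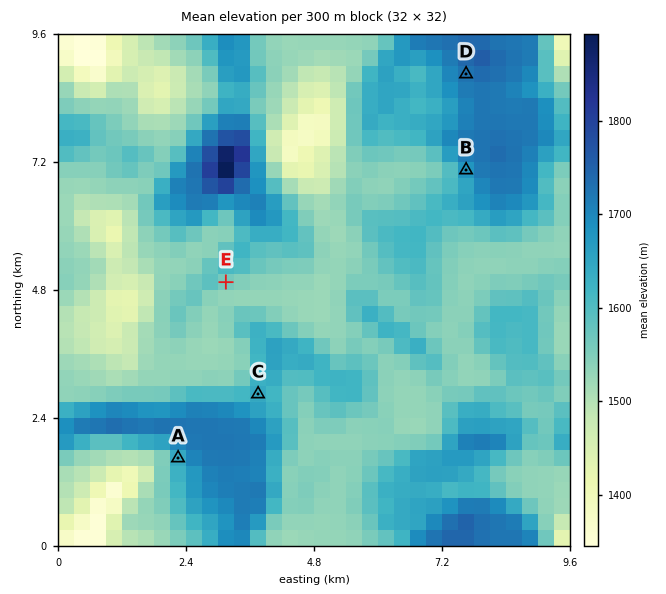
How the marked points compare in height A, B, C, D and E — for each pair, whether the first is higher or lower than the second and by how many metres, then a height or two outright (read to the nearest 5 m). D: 170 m higher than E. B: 125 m higher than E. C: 90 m higher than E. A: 90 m higher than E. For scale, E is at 1555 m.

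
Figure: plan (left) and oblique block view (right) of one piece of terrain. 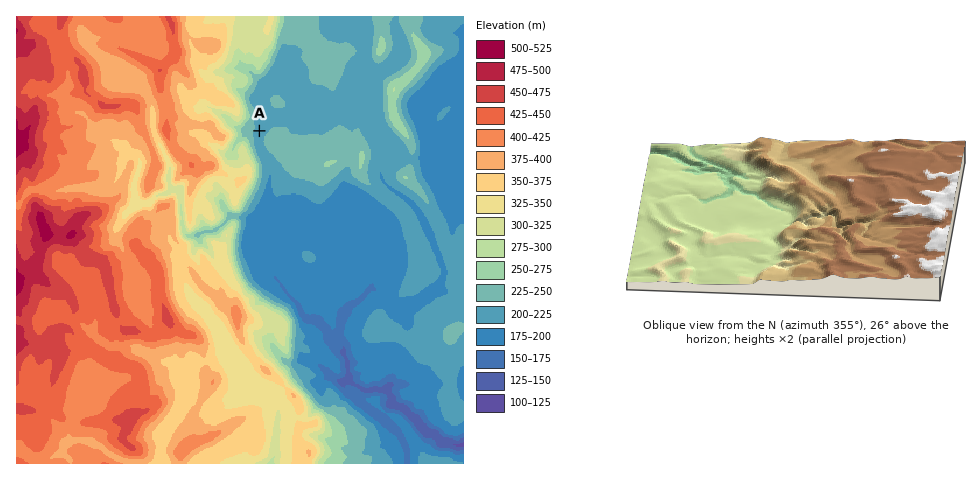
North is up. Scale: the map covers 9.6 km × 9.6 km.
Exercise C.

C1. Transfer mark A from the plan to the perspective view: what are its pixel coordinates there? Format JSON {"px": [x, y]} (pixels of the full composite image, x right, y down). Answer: {"px": [776, 251]}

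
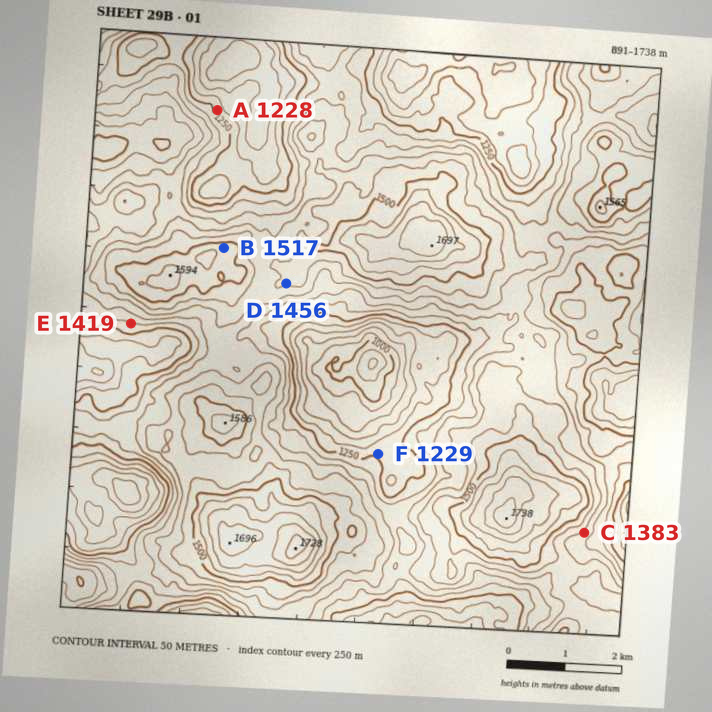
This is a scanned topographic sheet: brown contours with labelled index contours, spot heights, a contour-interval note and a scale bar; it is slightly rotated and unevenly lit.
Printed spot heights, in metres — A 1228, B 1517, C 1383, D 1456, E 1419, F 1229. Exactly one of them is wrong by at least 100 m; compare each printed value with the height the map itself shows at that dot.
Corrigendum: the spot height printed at E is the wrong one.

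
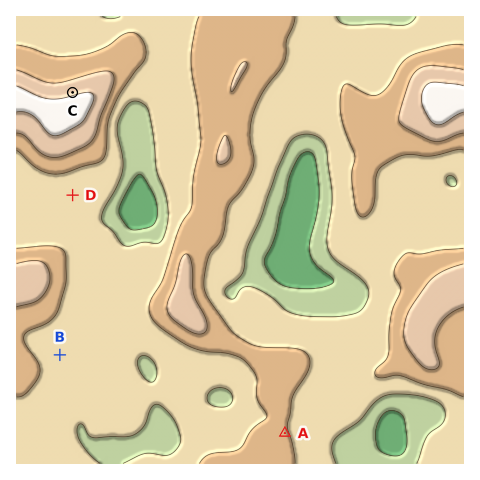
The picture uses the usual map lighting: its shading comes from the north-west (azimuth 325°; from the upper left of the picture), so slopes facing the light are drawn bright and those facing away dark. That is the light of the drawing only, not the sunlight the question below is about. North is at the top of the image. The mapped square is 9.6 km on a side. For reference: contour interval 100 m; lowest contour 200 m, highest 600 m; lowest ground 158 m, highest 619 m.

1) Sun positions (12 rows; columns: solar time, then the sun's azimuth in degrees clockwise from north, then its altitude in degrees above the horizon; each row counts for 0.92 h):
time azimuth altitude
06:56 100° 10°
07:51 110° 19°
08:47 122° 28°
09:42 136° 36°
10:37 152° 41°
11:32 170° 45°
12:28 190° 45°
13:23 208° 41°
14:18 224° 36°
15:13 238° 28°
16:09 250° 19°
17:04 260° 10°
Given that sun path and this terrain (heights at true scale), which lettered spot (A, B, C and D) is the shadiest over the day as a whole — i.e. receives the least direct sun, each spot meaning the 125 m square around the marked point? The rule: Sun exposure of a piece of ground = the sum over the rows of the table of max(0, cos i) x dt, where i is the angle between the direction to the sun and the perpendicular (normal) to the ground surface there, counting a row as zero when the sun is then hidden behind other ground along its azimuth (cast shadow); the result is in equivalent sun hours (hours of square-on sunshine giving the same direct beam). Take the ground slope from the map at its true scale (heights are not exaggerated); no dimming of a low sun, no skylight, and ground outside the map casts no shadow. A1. C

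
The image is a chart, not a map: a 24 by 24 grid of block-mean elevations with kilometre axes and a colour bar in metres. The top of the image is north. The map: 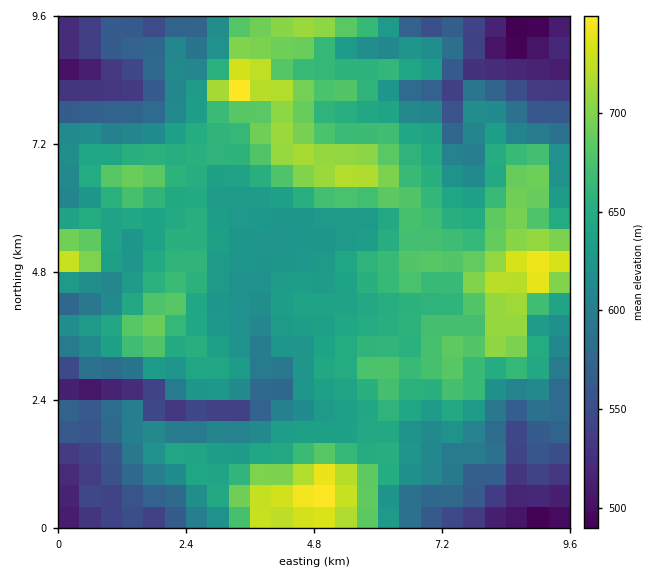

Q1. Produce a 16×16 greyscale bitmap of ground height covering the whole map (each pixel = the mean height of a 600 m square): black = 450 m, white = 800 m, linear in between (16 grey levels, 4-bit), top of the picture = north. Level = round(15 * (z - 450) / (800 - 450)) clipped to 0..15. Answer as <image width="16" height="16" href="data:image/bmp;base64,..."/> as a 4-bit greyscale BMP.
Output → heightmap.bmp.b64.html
<image width="16" height="16" href="data:image/bmp;base64,Qk32AAAAAAAAAHYAAAAoAAAAEAAAABAAAAABAAQAAAAAAIAAAAATCwAAEwsAABAAAAAAAAAAAAAAABEREQAiIiIAMzMzAERERABVVVUAZmZmAHd3dwCIiIgAmZmZAKqqqgC7u7sAzMzMAN3d3QDu7u4A////ADRFeczKdUMiNGeJvNuHZTNFaIiJmYd2RVVkRWeImIZWM0aHZ4mZqHZomYh3iZmqp3iqh3iImZund4mHiIiZm8rJiZiIiZqrzJiIiIiImZqpeamIiaqpiah5mZmru6l4qHZ3mauZmGhmREacu5l2VlQ0V3u5mJhTMzVVaqupdVMj"/>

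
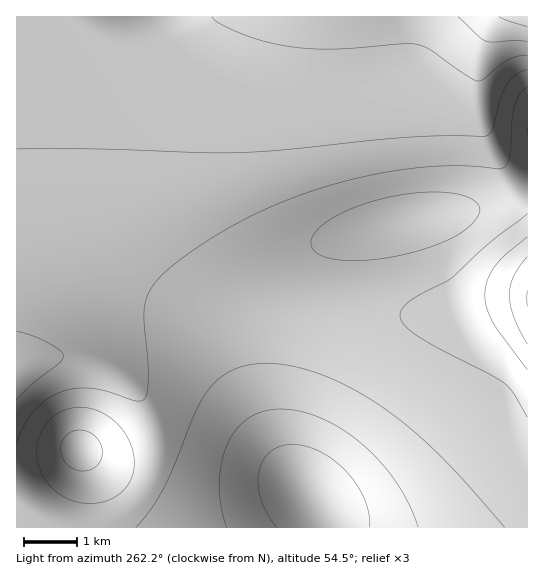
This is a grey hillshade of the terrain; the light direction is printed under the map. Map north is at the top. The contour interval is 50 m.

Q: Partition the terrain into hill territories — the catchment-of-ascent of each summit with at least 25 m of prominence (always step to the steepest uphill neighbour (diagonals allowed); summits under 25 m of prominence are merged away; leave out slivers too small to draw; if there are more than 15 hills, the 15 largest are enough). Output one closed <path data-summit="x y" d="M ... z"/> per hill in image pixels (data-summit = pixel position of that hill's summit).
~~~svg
<path data-summit="527 17" d="M527 16l-510 0-1 246 29 3 48 12 68 24 29 16 17 17 9 13 45 86 18 26 14 17-18-39-7-28-4-32 0-42 3-22 5-23 8-17 17-18 21-11 65-17 102-20 24-8 19-13z"/><path data-summit="527 298" d="M527 187l-18 12-24 8-102 20-65 17-21 11-17 18-11 26-5 36 0 42 4 32 12 42 16 28 21 24 6 15 0 10 205-1z"/><path data-summit="17 371" d="M26 263l-10 0 1 265 306-1 0-9-6-15-30-33-15-20-56-103-9-13-17-17-29-16-68-24-42-10z"/>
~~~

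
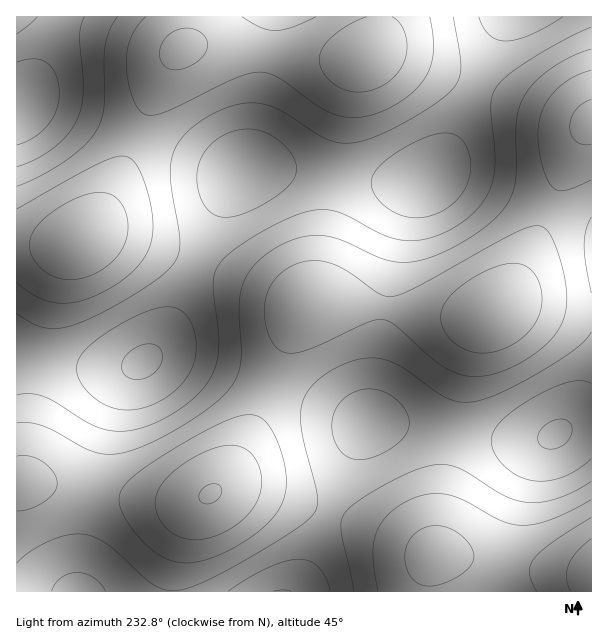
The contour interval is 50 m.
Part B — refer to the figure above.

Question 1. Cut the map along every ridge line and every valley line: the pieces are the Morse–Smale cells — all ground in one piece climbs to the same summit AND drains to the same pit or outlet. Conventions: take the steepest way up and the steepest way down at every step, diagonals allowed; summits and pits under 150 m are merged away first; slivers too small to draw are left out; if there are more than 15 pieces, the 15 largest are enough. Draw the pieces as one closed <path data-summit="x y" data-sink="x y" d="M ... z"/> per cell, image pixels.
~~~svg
<path data-summit="17 105" data-sink="210 494" d="M591 16l-84 0-11 20-34 87-17 33-11 15-9 9-11 2-36 0-94-13-42 1-12 15-8 16-52 125-14 24-13 12-21 6-27 0-78-12-1 231 32 5 246 0 19-35 37-102 18-33 33 2 103 16 33 0 12-2 24-12 18-2z"/><path data-summit="17 105" data-sink="81 237" d="M506 16l-444 0-12 31-14 31-11 17-9 9 0 252 41 8 38 4 27 0 21-6 13-12 14-24 52-125 8-16 12-15 42-1 94 13 36 0 15-6 16-20 17-33 25-66z"/><path data-summit="17 105" data-sink="591 573" d="M387 422l-19 0-6 7-18 41-31 87-17 35 296-1-1-167-18 2-24 12-12 2-33 0z"/><path data-summit="17 105" data-sink="591 573" d="M60 16l-44 1 1 86 8-8 11-17 24-54z"/>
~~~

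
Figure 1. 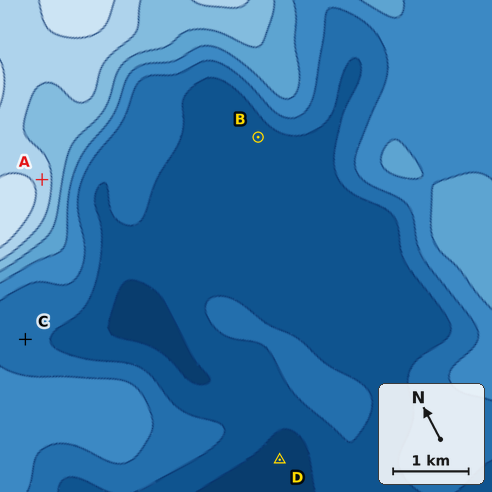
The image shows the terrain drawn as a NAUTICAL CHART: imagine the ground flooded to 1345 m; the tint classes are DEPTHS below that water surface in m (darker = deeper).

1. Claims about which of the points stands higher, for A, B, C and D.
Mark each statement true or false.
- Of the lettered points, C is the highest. false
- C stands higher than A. false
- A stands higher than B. true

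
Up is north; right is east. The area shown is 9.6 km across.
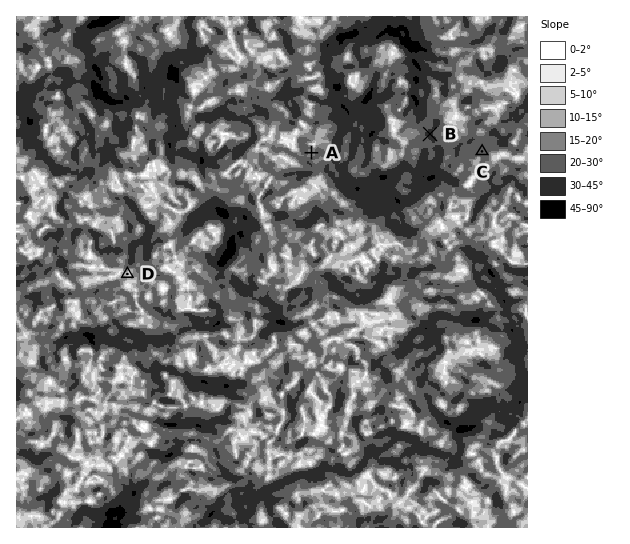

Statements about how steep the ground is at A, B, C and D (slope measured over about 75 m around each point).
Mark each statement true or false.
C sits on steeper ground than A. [true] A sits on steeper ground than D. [true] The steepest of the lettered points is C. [false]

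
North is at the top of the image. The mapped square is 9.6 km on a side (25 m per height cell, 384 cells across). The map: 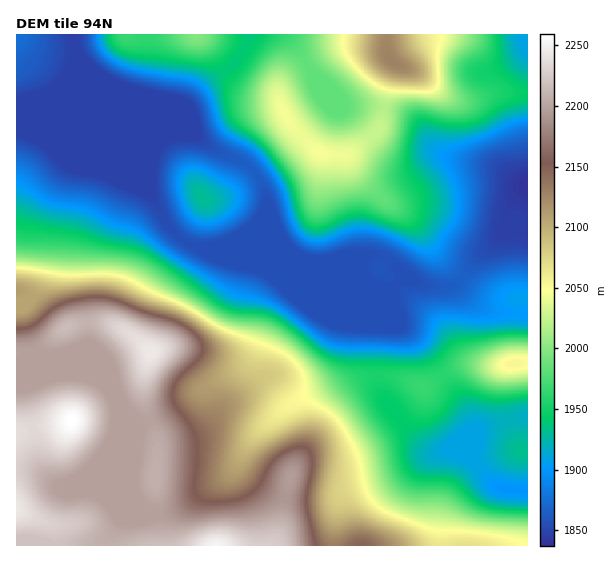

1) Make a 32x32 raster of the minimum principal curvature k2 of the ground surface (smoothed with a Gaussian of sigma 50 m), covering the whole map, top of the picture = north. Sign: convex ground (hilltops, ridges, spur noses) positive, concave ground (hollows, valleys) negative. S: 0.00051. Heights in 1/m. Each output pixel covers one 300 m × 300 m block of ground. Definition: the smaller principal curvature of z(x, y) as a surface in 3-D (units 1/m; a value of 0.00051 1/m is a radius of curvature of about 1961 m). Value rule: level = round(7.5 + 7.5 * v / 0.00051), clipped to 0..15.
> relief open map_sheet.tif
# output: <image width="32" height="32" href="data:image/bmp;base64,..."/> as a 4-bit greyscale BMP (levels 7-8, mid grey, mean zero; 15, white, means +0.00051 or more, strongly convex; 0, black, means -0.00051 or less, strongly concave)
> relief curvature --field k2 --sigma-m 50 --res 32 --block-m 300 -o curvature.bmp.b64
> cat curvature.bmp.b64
<image width="32" height="32" href="data:image/bmp;base64,Qk12AgAAAAAAAHYAAAAoAAAAIAAAACAAAAABAAQAAAAAAAACAAATCwAAEwsAABAAAAAAAAAAAAAAABEREQAiIiIAMzMzAERERABVVVUAZmZmAHd3dwCIiIgAmZmZAKqqqgC7u7sAzMzMAN3d3QDu7u4A////AEVVVWeHWKhniFFrmIVYiHd3eIZVVUWHZ4hRRmdldmZ3hlVld2YzVmZVQVRFVoZCEHVGZ3aIZDRVZ1FmVUaGMQBkVGd2iHZTRqqCZ2VEVTRoZXc2dnh3dCWqhGmGRERmiXV4YnZ5dnYRaId4dEVWdol1ipNnaHV3QRR4h1NXdFVmZouTZVVUeHUiR3UzaJZUIkRnU0ZjJHh2ZEVURYmEIzJ2M0c4dCJFZ5h1VmeIY0ind3d2SJh0VVepZFeHdVZouWZUU2eap2ZniVNWZTNnVYk0mUaXebdVeYYQERIld1IAAplol2iGQ0ZQBnd3RnZDIlEnmGRDMiMzAnd3d2ZEZ4mXVWZmZWVWY0d3d3djRVeJZVVFZ4dTEkd3d3d1JXVFZyNFVVZjAFd3cAADIUd2VVVmd2ZlQAMhVxKYVDV3d2Vmd3h3ZjBaqCYHuWR5h4h1aHZnd3UimplwB5dleXeIdmd3ZmRFNaqJUAV3hkZoh3Zmh1RWd0WZZABGiIlkV2ZlZnVXd3dkVAACd5iJZjRENFdGd3d3dUEERod1ZnlCRFVVd3d3d3dwamiXYzWIIEeIZnd3d3d3QGhphzREMAJnd2dlZ3dRACNWWpYmIxJXVFaHiGdwBGdkQziEMkWaq2I1ZneGA5h3d0MlYzZnqHYjRVWIdArYZpyFNEVYdodUd3dU"/>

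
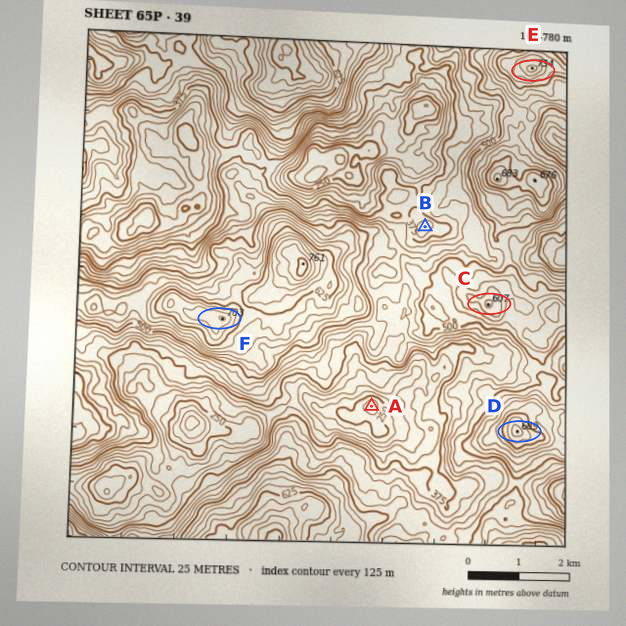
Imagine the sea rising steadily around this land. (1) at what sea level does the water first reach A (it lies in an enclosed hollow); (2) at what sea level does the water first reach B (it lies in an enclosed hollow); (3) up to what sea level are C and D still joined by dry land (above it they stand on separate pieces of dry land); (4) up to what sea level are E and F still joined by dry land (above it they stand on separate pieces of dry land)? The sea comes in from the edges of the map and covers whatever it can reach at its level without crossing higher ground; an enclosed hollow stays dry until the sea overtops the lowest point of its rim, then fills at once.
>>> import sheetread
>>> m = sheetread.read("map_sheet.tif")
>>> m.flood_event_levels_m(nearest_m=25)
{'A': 350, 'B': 375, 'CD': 500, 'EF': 450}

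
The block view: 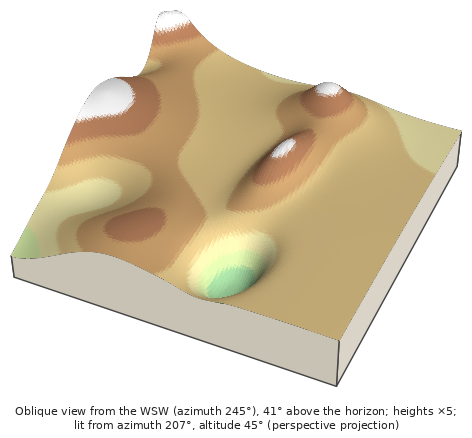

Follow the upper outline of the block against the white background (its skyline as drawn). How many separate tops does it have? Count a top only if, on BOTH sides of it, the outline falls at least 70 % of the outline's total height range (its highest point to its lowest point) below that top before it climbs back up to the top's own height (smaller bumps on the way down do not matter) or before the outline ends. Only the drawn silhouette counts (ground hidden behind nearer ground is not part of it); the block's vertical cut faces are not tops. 0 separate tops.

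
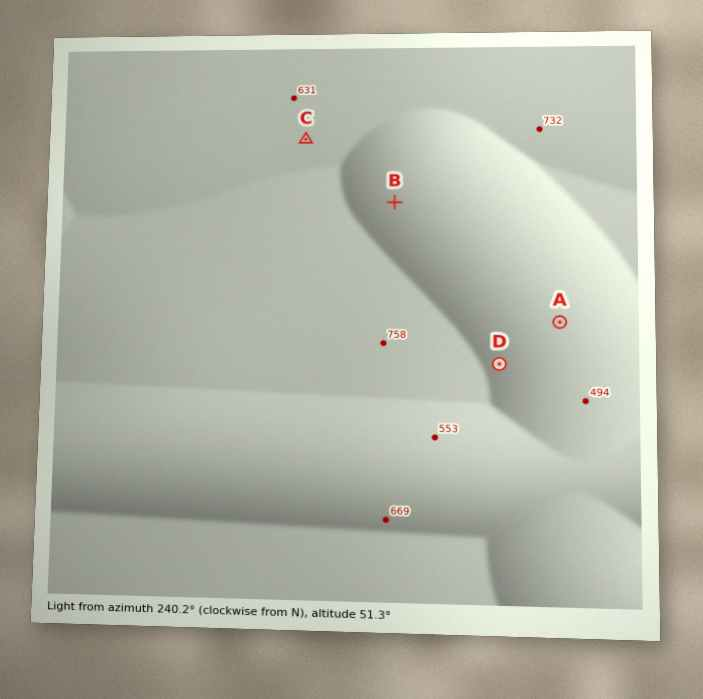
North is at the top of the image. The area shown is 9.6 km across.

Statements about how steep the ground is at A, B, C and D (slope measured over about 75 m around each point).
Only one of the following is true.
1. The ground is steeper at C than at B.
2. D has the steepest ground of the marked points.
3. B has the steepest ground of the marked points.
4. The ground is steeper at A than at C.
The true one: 2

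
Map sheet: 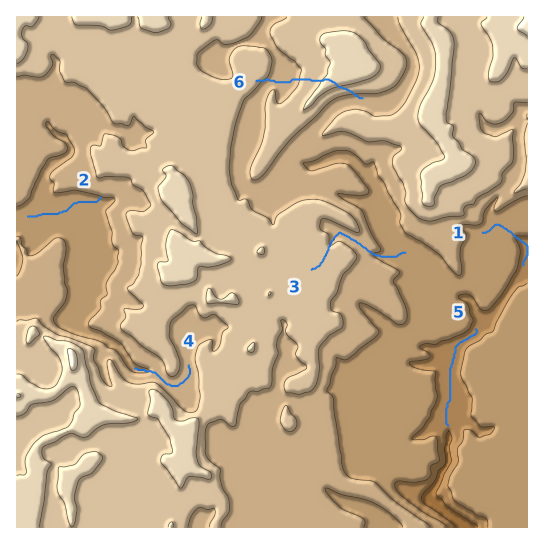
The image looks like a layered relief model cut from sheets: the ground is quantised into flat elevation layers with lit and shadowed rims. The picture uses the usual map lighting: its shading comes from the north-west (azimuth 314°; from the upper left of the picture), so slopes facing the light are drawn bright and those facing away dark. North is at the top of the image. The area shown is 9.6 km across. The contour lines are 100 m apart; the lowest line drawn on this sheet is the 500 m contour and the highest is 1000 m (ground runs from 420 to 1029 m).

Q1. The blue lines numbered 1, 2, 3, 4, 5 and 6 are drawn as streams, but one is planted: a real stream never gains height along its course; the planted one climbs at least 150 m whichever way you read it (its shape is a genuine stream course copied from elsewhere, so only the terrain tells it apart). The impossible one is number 6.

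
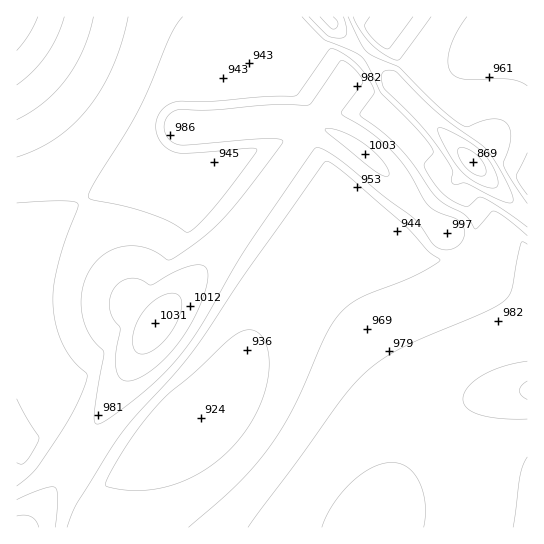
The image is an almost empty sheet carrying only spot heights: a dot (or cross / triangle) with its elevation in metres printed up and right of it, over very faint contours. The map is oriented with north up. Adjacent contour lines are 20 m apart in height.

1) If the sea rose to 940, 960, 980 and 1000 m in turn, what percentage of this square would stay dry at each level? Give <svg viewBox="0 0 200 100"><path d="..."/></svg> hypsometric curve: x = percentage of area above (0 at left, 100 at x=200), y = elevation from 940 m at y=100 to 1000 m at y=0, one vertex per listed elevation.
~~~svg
<svg viewBox="0 0 200 100"><path d="M181 100l-62-33-51-34-51-33"/></svg>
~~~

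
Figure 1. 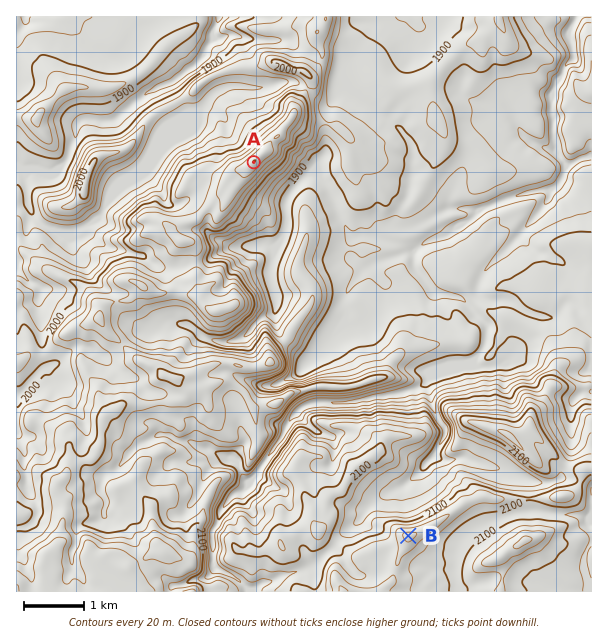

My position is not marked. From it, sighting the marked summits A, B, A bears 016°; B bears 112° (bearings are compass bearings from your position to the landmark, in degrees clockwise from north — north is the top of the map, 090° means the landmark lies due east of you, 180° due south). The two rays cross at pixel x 174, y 441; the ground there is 2040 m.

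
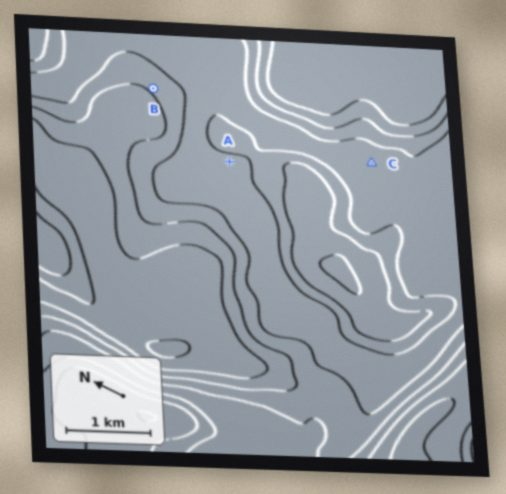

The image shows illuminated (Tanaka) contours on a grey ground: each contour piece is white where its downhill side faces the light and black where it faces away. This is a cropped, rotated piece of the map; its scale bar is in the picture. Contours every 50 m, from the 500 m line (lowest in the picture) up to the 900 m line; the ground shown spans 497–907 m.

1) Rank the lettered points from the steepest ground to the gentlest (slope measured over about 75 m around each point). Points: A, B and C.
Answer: B A C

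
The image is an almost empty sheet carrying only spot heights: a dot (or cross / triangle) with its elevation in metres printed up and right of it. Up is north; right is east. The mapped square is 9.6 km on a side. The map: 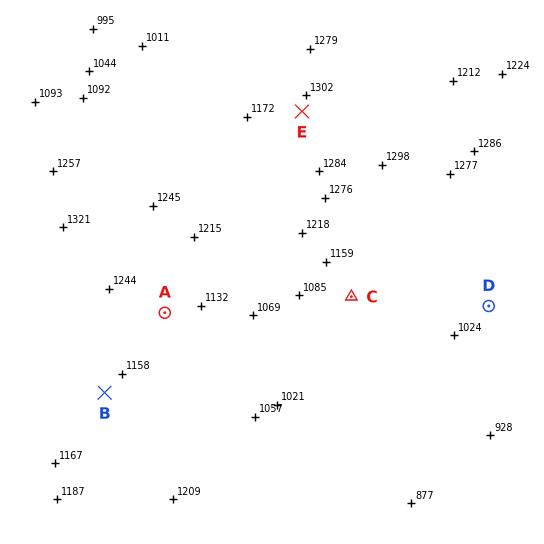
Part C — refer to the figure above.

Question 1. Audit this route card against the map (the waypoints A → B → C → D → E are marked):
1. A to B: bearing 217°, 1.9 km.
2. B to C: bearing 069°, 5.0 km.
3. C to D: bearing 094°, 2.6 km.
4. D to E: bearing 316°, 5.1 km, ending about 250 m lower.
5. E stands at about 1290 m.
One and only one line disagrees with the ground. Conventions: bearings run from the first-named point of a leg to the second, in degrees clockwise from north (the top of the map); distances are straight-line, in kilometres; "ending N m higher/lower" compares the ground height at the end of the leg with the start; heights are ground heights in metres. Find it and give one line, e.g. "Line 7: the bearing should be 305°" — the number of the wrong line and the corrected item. Line 4: it should read "ending about 250 m higher".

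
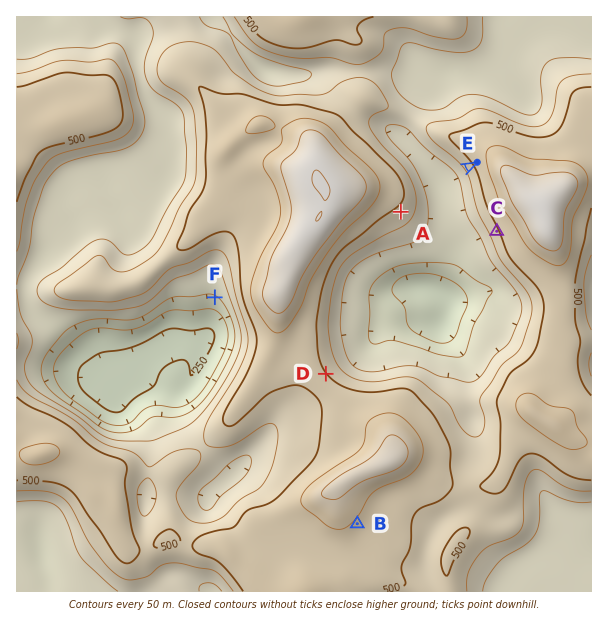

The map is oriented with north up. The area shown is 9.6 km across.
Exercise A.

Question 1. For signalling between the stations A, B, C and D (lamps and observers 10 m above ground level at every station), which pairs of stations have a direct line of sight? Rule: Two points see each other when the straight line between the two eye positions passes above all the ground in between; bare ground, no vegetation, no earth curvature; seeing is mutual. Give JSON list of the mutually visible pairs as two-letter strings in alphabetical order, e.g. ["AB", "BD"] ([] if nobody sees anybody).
["AC", "AD", "CD"]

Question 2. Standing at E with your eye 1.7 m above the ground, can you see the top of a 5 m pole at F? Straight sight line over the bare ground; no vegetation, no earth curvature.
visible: false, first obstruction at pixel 411 197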